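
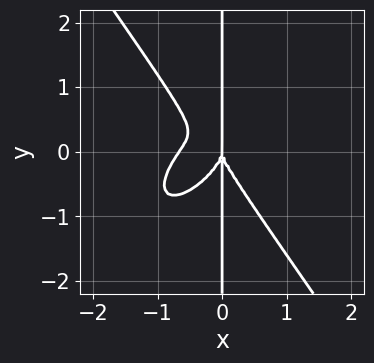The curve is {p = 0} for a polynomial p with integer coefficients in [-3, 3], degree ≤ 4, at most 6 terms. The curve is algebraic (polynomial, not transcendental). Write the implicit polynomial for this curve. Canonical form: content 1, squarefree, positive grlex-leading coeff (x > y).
3*x^4 - 2*x^3*y + 2*x*y^3 + 2*x^3

deg p = 4. No degree-3 curve has this shape.
Reading off the gridlines: one x-axis crossing is at x = 0; every point of the y-axis in the box is on the curve.
Solving for integer coefficients yields p as stated.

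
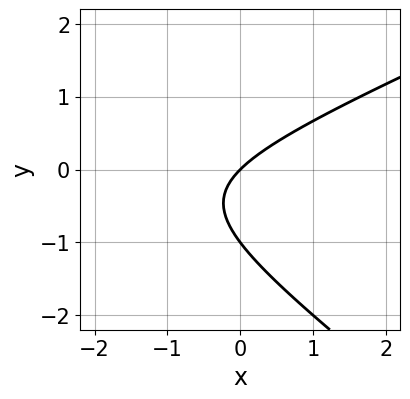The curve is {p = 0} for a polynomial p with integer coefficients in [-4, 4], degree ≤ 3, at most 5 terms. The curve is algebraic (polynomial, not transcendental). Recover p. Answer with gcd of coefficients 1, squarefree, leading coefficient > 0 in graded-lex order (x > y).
x^2 - x*y - 3*y^2 + 3*x - 3*y

1. deg p = 2.
2. From the visible intercepts: it meets the x-axis at x = 0 (among the integer gridlines); among the integer gridlines, it crosses the y-axis at y ∈ {-1, 0}.
3. Together with the visible shape, these determine p as stated.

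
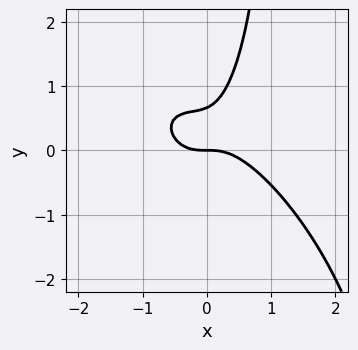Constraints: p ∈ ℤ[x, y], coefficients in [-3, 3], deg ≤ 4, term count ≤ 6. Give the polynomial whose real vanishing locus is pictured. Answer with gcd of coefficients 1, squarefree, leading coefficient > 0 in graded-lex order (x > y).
(a) The degree is 3 — the shape is more complex than any degree-2 curve.
(b) From the axis intercepts and sections: it crosses the y-axis at the gridline y = 0; one x-axis crossing is at x = 0.
(c) Together with the visible shape, these determine p as stated.

3*x^3 + 3*x^2*y + 2*x*y^2 - 3*y^2 + 2*y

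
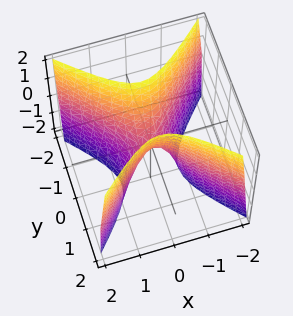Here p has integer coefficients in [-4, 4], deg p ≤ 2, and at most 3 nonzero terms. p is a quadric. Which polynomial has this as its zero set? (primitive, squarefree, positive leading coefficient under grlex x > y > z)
3*x^2 - 3*y^2 + z

The degree is 2 — a saddle surface; a quadric.
Symmetries: it's symmetric under y → −y, forcing even powers of y; the x ↦ −x reflection is a symmetry, so x appears only in even powers.
Checking where it meets the axes: one y-axis crossing is at y = 0; it meets the z-axis at z = 0 (among the integer gridlines).
These observations pin down the coefficients.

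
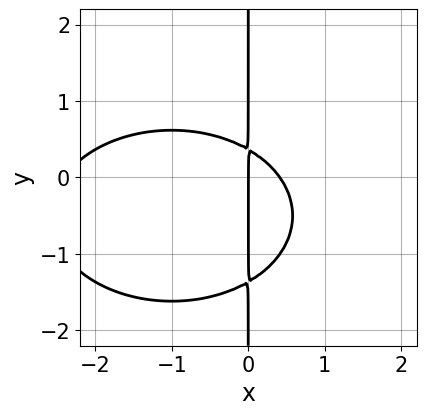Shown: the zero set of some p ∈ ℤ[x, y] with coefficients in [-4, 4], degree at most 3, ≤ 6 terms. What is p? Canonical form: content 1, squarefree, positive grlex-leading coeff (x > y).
First, the degree is 3 — the shape is more complex than any degree-2 curve.
Next, observable constraints: one x-axis crossing is at x = 0; the visible y-axis segment lies entirely on the curve.
Finally, the integer polynomial consistent with all of this is the stated p.

x^3 + 2*x*y^2 + 2*x^2 + 2*x*y - x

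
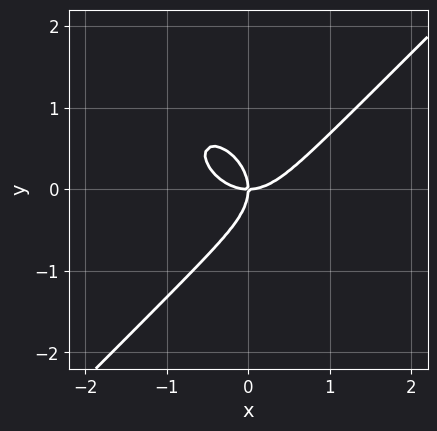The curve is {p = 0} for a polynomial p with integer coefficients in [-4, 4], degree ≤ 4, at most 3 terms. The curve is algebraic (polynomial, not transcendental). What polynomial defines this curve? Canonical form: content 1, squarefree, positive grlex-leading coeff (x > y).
1. deg p = 3. No degree-2 curve has this shape.
2. Reading off the gridlines: it crosses the x-axis at the gridline x = 0; one y-axis crossing is at y = 0.
3. Together with the visible shape, these determine p as stated.

x^3 - y^3 - x*y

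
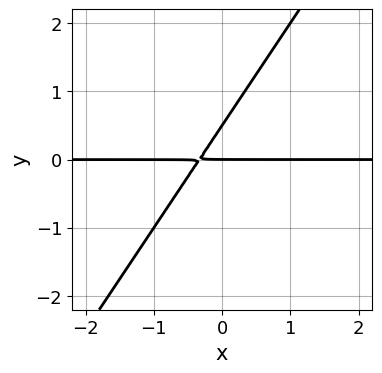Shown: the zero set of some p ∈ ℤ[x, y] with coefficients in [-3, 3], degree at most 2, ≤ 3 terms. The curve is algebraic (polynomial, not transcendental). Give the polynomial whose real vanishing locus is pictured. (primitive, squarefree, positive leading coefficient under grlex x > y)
Degree: a generic line meets the curve in up to 2 points, so deg p = 2.
Against the integer gridlines: it crosses the y-axis at the gridline y = 0; every point of the x-axis in the box is on the curve.
Fitting integer coefficients to these (and the overall shape) gives p.

3*x*y - 2*y^2 + y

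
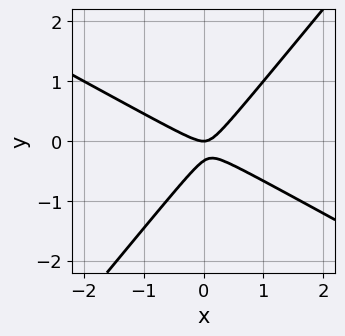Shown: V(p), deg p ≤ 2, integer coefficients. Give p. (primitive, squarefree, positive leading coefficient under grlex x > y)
1. The degree is 2 — a generic line meets the curve in up to 2 points.
2. Observable constraints: it meets the x-axis at x = 0 (among the integer gridlines); it crosses the y-axis at the gridline y = 0.
3. Matching integer coefficients to the picture gives p.

2*x^2 + 2*x*y - 3*y^2 - y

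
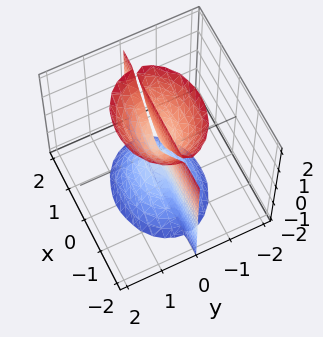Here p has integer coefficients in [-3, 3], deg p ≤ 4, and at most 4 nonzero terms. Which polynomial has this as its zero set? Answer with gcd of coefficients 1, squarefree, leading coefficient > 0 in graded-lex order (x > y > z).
2*x^2*y + 3*y^3 - y*z^2

1. There are 3 components. They look like related sheets of one shape, so recover p as a whole.
2. The degree is 3 — no degree-2 surface has this shape.
3. From the axis intercepts and sections: the visible x-axis segment lies entirely on the surface; it crosses the y-axis at the gridline y = 0; the visible z-axis segment lies entirely on the surface.
4. Together with the visible shape, these determine p as stated.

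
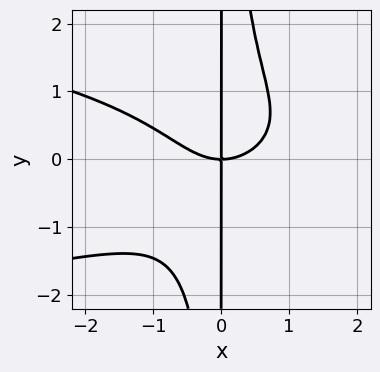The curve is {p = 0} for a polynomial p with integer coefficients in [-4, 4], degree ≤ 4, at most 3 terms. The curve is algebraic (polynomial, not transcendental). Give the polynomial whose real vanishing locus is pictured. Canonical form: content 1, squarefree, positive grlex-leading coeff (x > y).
(a) deg p = 4. A generic line meets the curve in up to 4 points.
(b) Reading off the gridlines: every point of the y-axis in the box is on the curve; it meets the x-axis at x = 0 (among the integer gridlines).
(c) Matching integer coefficients to the picture gives p.

3*x^2*y^2 + 2*x^3 - 3*x*y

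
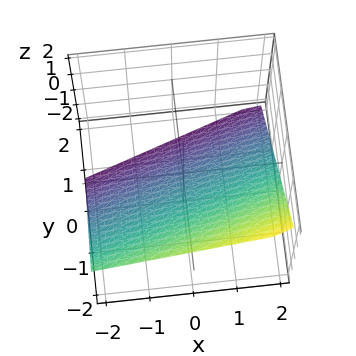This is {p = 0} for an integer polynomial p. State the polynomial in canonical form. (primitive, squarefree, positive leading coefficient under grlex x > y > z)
x - 3*y - 3*z - 2

1. The degree is 1 — the surface is flat (a plane).
2. Reading off the gridlines: one x-axis crossing is at x = 2.
3. These observations pin down the coefficients.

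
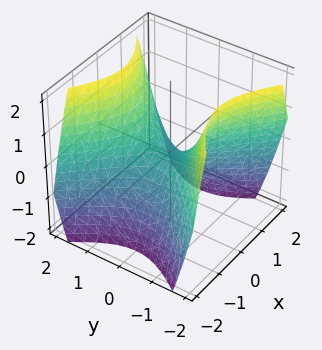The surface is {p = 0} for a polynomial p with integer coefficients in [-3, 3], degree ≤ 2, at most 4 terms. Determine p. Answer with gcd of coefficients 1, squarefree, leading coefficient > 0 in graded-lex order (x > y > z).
First, the degree is 2 — a saddle surface; a quadric.
Then, symmetries: the x ↦ −x reflection is a symmetry, so x appears only in even powers; the y ↦ −y reflection is a symmetry, so y appears only in even powers.
Next, observable constraints: it meets the x-axis at x = 0 (among the integer gridlines); it crosses the z-axis at the gridline z = 0; one y-axis crossing is at y = 0.
Finally, fitting integer coefficients to these (and the overall shape) gives p.

x^2 - y^2 + z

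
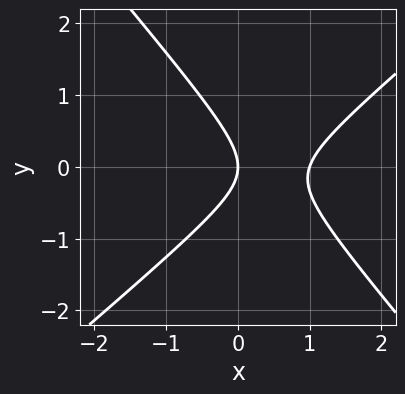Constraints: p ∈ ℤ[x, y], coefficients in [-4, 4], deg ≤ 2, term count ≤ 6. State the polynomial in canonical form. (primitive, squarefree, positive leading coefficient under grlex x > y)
3*x^2 - x*y - 3*y^2 - 3*x

(a) Degree: the shape is more complex than any degree-1 curve, so deg p = 2.
(b) From the visible intercepts: among the integer gridlines, it crosses the x-axis at x ∈ {0, 1}; it crosses the y-axis at the gridline y = 0.
(c) Assembling these constraints gives the stated polynomial.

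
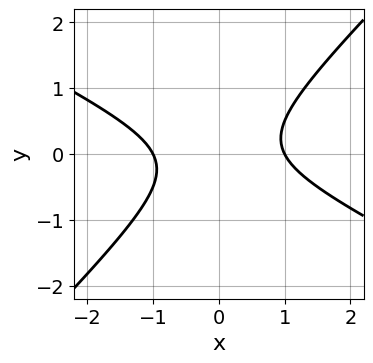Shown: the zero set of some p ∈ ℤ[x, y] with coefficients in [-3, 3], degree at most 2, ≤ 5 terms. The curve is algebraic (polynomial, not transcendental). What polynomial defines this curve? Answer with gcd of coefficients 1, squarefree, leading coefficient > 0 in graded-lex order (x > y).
deg p = 2.
From the visible intercepts: the curve avoids every integer y-axis point in the box; among the integer gridlines, it crosses the x-axis at x ∈ {-1, 1}.
Putting this together gives p.

x^2 + x*y - 2*y^2 - 1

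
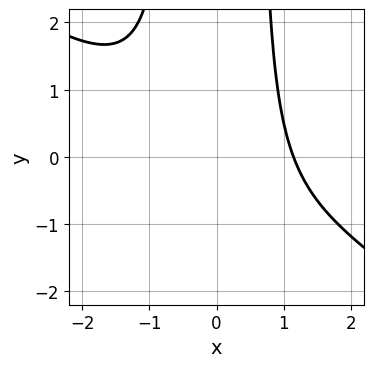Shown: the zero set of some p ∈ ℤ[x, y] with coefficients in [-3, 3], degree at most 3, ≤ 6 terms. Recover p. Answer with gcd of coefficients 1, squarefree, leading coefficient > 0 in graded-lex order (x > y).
Degree: no degree-2 curve has this shape, so deg p = 3.
From the visible intercepts: it misses every integer gridline on the y-axis.
Matching integer coefficients to the picture gives p.

2*x^3 + 3*x^2*y - y - 3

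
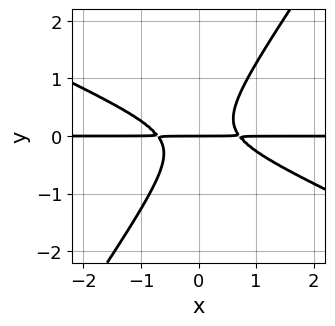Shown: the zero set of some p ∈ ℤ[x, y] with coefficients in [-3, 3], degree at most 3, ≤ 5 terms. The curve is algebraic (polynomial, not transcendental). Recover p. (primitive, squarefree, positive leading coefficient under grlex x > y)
2*x^2*y + 3*x*y^2 - 3*y^3 - y

The degree is 3 — no degree-2 curve has this shape.
Observable constraints: the visible x-axis segment lies entirely on the curve; it meets the y-axis at y = 0 (among the integer gridlines).
These observations pin down the coefficients.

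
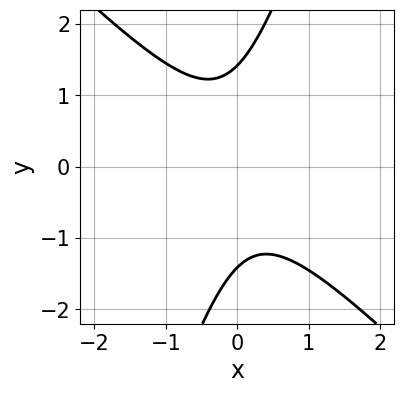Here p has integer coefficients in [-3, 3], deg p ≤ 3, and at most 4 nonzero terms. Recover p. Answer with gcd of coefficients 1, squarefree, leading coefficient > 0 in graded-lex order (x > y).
3*x^2 + 2*x*y - y^2 + 2

(a) Degree: a generic line meets the curve in up to 2 points, so deg p = 2.
(b) From the axis intercepts and sections: the curve avoids every integer x-axis point in the box.
(c) Matching integer coefficients to the picture gives p.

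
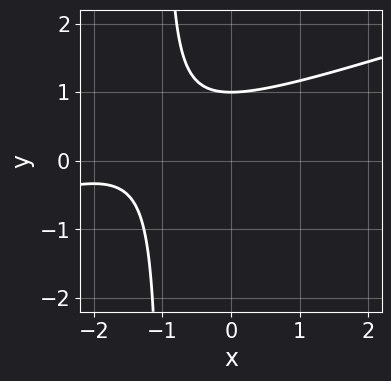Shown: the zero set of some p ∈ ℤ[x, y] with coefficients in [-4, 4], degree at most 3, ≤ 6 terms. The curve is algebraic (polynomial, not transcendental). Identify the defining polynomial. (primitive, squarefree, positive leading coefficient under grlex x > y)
x^2 - 3*x*y + 3*x - 3*y + 3

Degree: a generic line meets the curve in up to 2 points, so deg p = 2.
From the visible intercepts: one y-axis crossing is at y = 1; no x-intercept at any integer in the box.
Putting this together gives p.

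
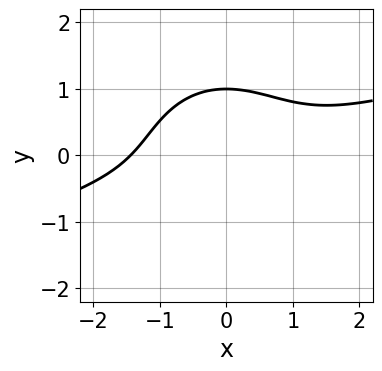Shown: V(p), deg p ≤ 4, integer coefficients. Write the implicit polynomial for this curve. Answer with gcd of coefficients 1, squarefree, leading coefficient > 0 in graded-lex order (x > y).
x^3 - 3*x^2*y - 3*y^3 + 3

First, degree: no degree-2 curve has this shape, so deg p = 3.
Then, from the axis intercepts and sections: one y-axis crossing is at y = 1.
Finally, these observations pin down the coefficients.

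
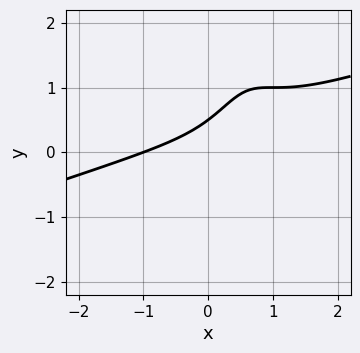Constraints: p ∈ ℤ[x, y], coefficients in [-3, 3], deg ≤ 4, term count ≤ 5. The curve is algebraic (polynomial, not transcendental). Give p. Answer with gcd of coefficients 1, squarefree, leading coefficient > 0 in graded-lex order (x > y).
1. The degree is 3 — a generic line meets the curve in up to 3 points.
2. Observable constraints: it crosses the x-axis at the gridline x = -1.
3. The integer polynomial consistent with all of this is the stated p.

x^3 - 3*x^2*y + 3*x*y - 2*y + 1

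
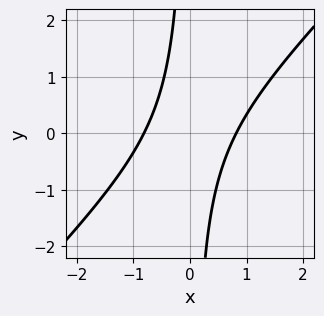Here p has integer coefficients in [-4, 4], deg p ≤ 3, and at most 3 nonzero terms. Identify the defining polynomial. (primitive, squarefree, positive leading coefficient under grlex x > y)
The degree is 2 — a generic line meets the curve in up to 2 points.
From the axis intercepts and sections: no y-intercept at any integer in the box.
The integer polynomial consistent with all of this is the stated p.

3*x^2 - 3*x*y - 2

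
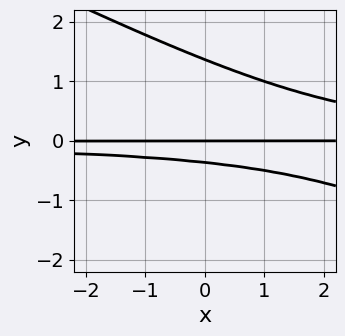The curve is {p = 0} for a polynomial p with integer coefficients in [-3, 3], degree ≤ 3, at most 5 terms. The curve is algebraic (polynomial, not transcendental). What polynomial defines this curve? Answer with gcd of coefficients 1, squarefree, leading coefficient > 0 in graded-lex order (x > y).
x*y^2 + 2*y^3 - 2*y^2 - y

1. Degree: a generic line meets the curve in up to 3 points, so deg p = 3.
2. Against the integer gridlines: one y-axis crossing is at y = 0; every point of the x-axis in the box is on the curve.
3. Matching integer coefficients to the picture gives p.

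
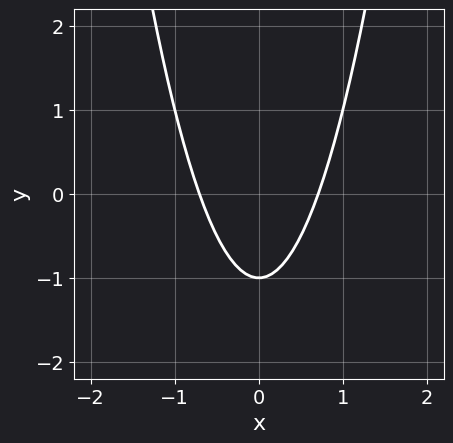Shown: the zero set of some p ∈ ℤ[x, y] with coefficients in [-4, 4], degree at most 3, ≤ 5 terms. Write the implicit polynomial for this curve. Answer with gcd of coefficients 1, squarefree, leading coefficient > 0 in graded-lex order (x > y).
(a) Degree: a generic line meets the curve in up to 2 points, so deg p = 2.
(b) Symmetries: mirror symmetry x ↦ −x ⇒ only even powers of x.
(c) From the axis intercepts and sections: one y-axis crossing is at y = -1.
(d) Matching integer coefficients to the picture gives p.

2*x^2 - y - 1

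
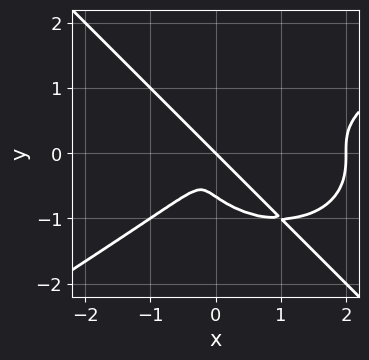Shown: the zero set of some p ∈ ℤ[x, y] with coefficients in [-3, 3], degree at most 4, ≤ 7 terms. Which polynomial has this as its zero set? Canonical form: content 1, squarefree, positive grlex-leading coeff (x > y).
x^4 - 2*x*y^3 - 3*y^4 - 2*x^3 - 2*y^3

Degree: the shape is more complex than any degree-3 curve, so deg p = 4.
Checking where it meets the axes: the x-axis gridline crossings are at x ∈ {0, 2}; it meets the y-axis at y = 0 (among the integer gridlines).
Matching integer coefficients to the picture gives p.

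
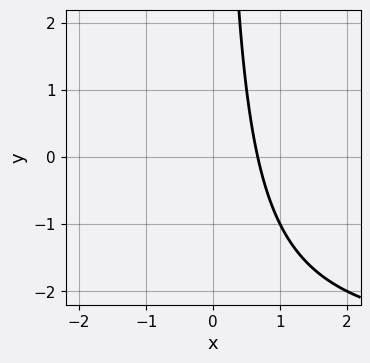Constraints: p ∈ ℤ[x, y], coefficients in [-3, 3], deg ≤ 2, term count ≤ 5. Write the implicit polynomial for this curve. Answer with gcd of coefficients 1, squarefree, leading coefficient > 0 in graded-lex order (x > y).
x*y + 3*x - 2

Degree: a generic line meets the curve in up to 2 points, so deg p = 2.
Reading off the gridlines: it misses every integer gridline on the y-axis.
Solving for integer coefficients yields p as stated.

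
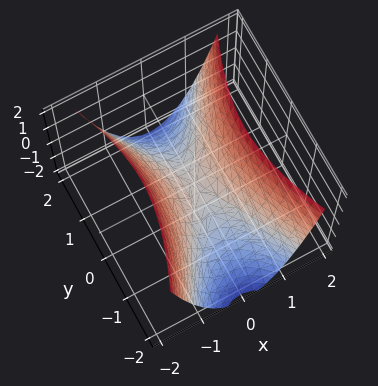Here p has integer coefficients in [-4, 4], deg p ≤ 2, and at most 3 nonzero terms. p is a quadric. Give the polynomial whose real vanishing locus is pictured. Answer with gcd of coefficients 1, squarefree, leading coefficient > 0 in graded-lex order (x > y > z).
Degree: a saddle surface; a quadric, so deg p = 2.
Symmetries: it's symmetric under y → −y, forcing even powers of y; it's symmetric under x → −x, forcing even powers of x.
Reading off the gridlines: it crosses the x-axis at the gridline x = 0; it crosses the y-axis at the gridline y = 0; one z-axis crossing is at z = 0.
Matching integer coefficients to the picture gives p.

3*x^2 - y^2 - 2*z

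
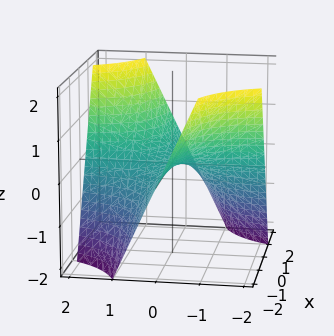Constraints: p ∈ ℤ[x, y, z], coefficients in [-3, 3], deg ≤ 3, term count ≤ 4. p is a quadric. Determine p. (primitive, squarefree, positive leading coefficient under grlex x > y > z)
1. deg p = 2.
2. Against the integer gridlines: every point of the y-axis in the box is on the surface; it crosses the z-axis at the gridline z = 0; every point of the x-axis in the box is on the surface.
3. Solving for integer coefficients yields p as stated.

x*y - z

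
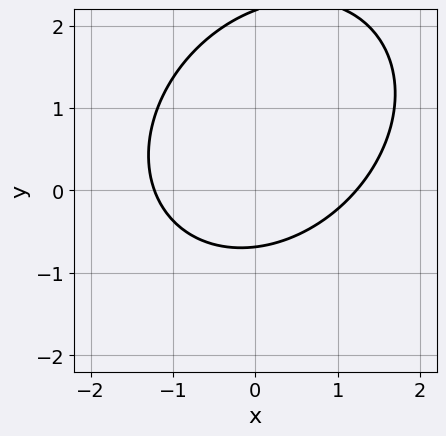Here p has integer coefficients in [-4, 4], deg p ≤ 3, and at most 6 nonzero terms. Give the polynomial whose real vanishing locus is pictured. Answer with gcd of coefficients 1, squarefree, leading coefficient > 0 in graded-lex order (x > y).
First, degree: a generic line meets the curve in up to 2 points, so deg p = 2.
Finally, matching integer coefficients to the picture gives p.

2*x^2 - x*y + 2*y^2 - 3*y - 3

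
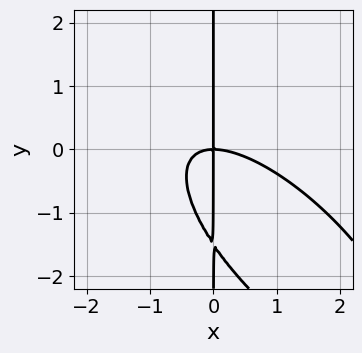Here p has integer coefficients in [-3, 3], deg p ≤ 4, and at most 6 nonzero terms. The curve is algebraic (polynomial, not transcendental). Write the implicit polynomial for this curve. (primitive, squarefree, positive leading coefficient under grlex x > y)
2*x^3 + 3*x^2*y + 2*x*y^2 + 3*x*y

(a) The degree is 3 — a generic line meets the curve in up to 3 points.
(b) Reading off the gridlines: it meets the x-axis at x = 0 (among the integer gridlines); the visible y-axis segment lies entirely on the curve.
(c) Solving for integer coefficients yields p as stated.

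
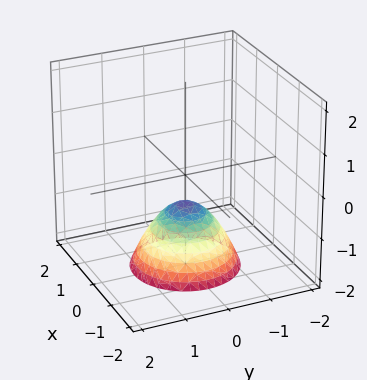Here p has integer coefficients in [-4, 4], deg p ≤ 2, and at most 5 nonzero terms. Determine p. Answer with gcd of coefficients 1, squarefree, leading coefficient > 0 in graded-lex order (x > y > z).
3*x^2 + 3*y^2 + 3*z + 2

(a) deg p = 2. The shape is more complex than any degree-1 surface.
(b) By symmetry, every cross-section ⟂ z is a circle, so x, y appear only via x² + y².
(c) From the visible intercepts: it misses every integer gridline on the y-axis; no x-intercept at any integer in the box; a circular section at z = -1 has radius between 0 and 1.
(d) Fitting integer coefficients to these (and the overall shape) gives p.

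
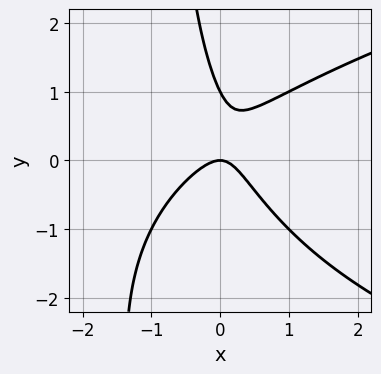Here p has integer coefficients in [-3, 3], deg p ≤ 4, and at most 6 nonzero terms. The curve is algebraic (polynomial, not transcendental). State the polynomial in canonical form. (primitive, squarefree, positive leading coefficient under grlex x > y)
x*y^2 - 2*x^2 + x*y + y^2 - y

First, the degree is 3 — the shape is more complex than any degree-2 curve.
Then, against the integer gridlines: it meets the x-axis at x = 0 (among the integer gridlines); among the integer gridlines, it crosses the y-axis at y ∈ {0, 1}.
Finally, fitting integer coefficients to these (and the overall shape) gives p.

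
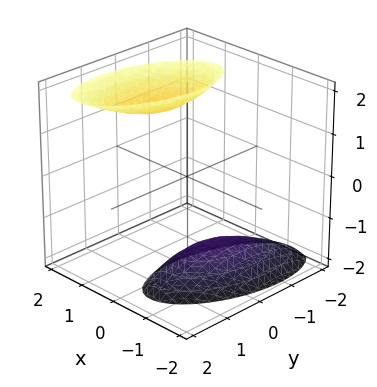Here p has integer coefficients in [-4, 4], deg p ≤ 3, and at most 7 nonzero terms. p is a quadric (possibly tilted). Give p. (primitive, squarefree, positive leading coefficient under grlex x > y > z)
(a) I count 2 distinct pieces. They look like related sheets of one shape, so recover p as a whole.
(b) deg p = 2. A generic line meets the surface in up to 2 points.
(c) From the axis intercepts and sections: no y-intercept at any integer in the box; the surface avoids every integer x-axis point in the box.
(d) Matching integer coefficients to the picture gives p.

3*x^2 - x*y - 2*x*z + y^2 - z^2 + 3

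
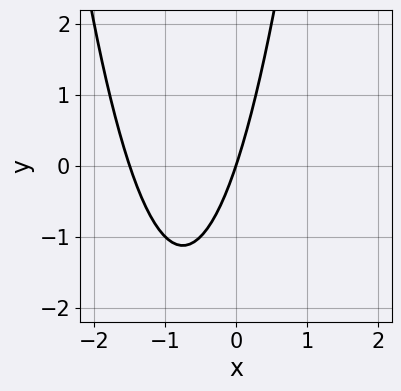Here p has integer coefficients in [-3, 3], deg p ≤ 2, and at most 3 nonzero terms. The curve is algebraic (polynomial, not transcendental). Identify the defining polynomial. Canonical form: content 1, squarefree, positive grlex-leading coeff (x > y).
2*x^2 + 3*x - y

1. Degree: the shape is more complex than any degree-1 curve, so deg p = 2.
2. From the axis intercepts and sections: one y-axis crossing is at y = 0; it crosses the x-axis at the gridline x = 0.
3. Solving for integer coefficients yields p as stated.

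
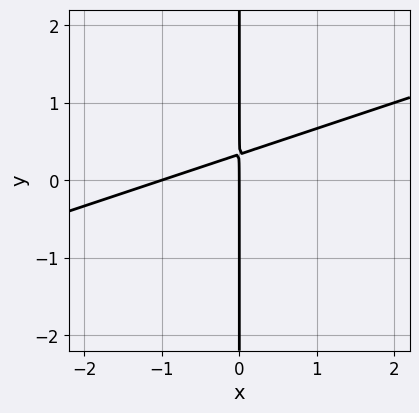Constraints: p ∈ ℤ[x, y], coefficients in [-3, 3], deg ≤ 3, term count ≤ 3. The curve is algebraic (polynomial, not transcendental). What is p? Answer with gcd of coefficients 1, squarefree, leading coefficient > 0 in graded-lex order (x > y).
1. The degree is 2 — no degree-1 curve has this shape.
2. Checking where it meets the axes: the visible y-axis segment lies entirely on the curve; among the integer gridlines, it crosses the x-axis at x ∈ {-1, 0}.
3. Putting this together gives p.

x^2 - 3*x*y + x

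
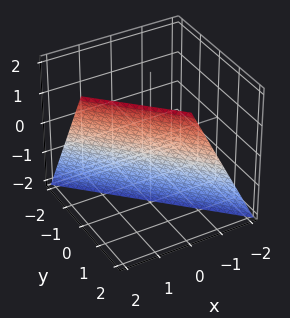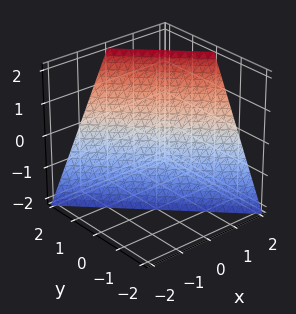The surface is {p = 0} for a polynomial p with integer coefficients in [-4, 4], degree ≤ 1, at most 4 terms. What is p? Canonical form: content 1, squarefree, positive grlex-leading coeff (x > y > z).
2*x + 2*y - z - 2

First, the degree is 1 — every cross-section is a straight line — this is a plane.
Then, observable constraints: it meets the z-axis at z = -2 (among the integer gridlines); it meets the y-axis at y = 1 (among the integer gridlines); it meets the x-axis at x = 1 (among the integer gridlines).
Finally, together with the visible shape, these determine p as stated.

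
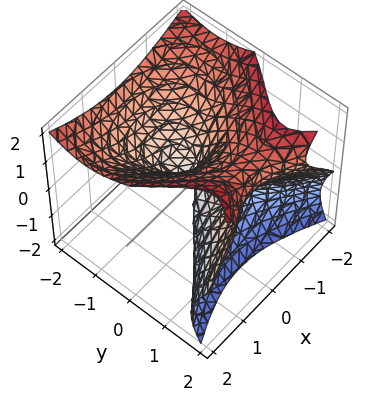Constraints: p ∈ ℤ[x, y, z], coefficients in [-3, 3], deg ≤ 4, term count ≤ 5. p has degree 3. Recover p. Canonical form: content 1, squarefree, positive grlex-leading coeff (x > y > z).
First, degree: the shape is more complex than any degree-2 surface, so deg p = 3.
Then, checking where it meets the axes: it meets the y-axis at y = 0 (among the integer gridlines); one x-axis crossing is at x = 0.
Finally, the integer polynomial consistent with all of this is the stated p.

y^3 + z^3 - 2*x^2 - 3*y*z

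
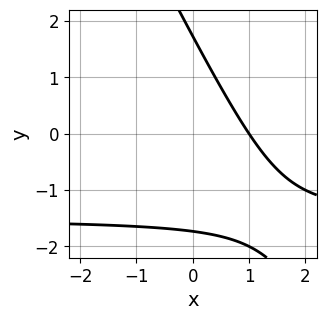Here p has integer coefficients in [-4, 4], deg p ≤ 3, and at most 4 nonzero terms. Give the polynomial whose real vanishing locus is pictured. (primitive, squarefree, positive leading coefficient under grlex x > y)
2*x*y + y^2 + 3*x - 3

The degree is 2 — a generic line meets the curve in up to 2 points.
From the visible intercepts: it crosses the x-axis at the gridline x = 1.
Solving for integer coefficients yields p as stated.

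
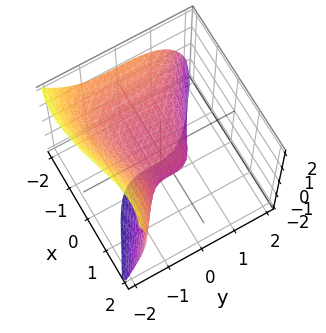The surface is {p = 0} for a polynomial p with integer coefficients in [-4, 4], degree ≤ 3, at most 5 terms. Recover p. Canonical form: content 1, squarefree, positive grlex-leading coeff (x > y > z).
1. deg p = 3. A generic line meets the surface in up to 3 points.
2. Observable constraints: it meets the x-axis at x = 0 (among the integer gridlines); one z-axis crossing is at z = 0.
3. Matching integer coefficients to the picture gives p.

x^3 + 2*y^3 - 3*x*z + 2*z^2 + 3*z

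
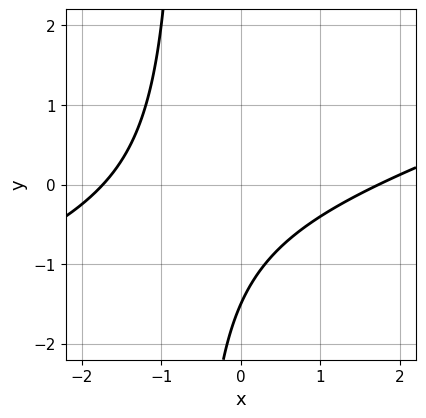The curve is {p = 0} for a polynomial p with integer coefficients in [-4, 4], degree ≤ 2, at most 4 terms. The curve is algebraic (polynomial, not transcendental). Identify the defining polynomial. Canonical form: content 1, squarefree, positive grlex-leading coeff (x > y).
(a) deg p = 2. A generic line meets the curve in up to 2 points.
(b) Matching integer coefficients to the picture gives p.

x^2 - 3*x*y - 2*y - 3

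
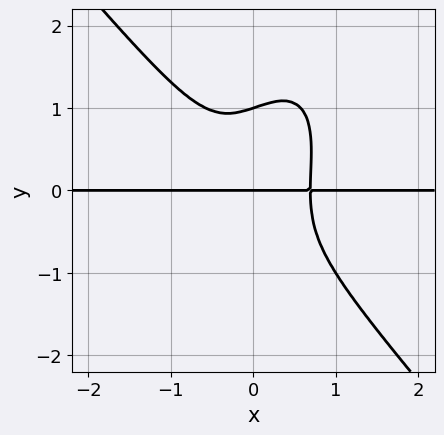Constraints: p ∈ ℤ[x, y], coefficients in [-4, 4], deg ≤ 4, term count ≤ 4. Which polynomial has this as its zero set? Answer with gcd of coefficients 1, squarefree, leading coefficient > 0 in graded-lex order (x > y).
First, deg p = 4. The shape is more complex than any degree-3 curve.
Next, from the axis intercepts and sections: every point of the x-axis in the box is on the curve; among the integer gridlines, it crosses the y-axis at y ∈ {0, 1}.
Finally, assembling these constraints gives the stated polynomial.

3*x^3*y - x*y^3 + y^4 - y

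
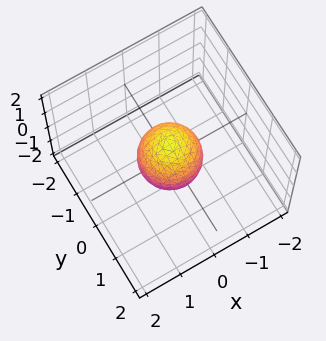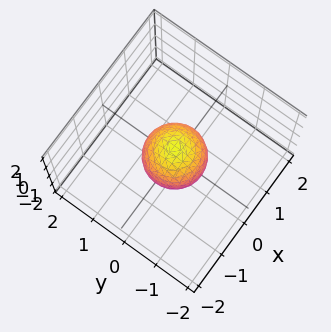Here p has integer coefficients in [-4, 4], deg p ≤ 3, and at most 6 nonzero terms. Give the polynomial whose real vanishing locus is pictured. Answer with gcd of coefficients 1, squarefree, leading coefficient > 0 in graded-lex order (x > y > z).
3*x^2 + 3*y^2 + 2*z^2 - 2

1. Degree: no degree-1 surface has this shape, so deg p = 2.
2. By symmetry, the z-axis is an axis of rotation, so x and y enter only as x² + y².
3. From the visible intercepts: a circular section at z = 0 has radius between 0 and 1; the z-axis gridline crossings are at z ∈ {-1, 1}.
4. Assembling these constraints gives the stated polynomial.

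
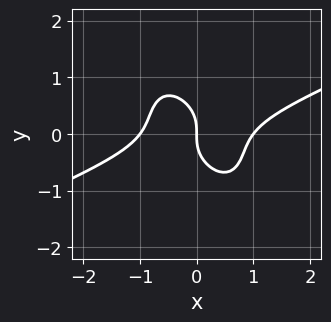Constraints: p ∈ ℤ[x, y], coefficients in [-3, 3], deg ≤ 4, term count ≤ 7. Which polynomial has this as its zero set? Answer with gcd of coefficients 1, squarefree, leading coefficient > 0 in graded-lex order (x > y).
(a) Degree: a generic line meets the curve in up to 3 points, so deg p = 3.
(b) Checking where it meets the axes: among the integer gridlines, it crosses the x-axis at x ∈ {-1, 0, 1}; it crosses the y-axis at the gridline y = 0.
(c) Solving for integer coefficients yields p as stated.

2*x^3 - 3*x^2*y - 3*x*y^2 - 3*y^3 - 2*x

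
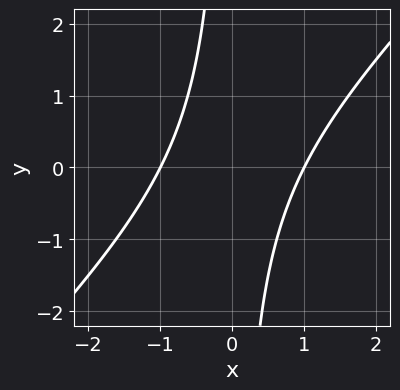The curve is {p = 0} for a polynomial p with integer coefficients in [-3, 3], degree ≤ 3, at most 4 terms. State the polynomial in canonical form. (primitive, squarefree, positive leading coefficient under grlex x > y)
x^2 - x*y - 1

First, degree: the shape is more complex than any degree-1 curve, so deg p = 2.
Next, observable constraints: the x-axis gridline crossings are at x ∈ {-1, 1}; no y-intercept at any integer in the box.
Finally, the integer polynomial consistent with all of this is the stated p.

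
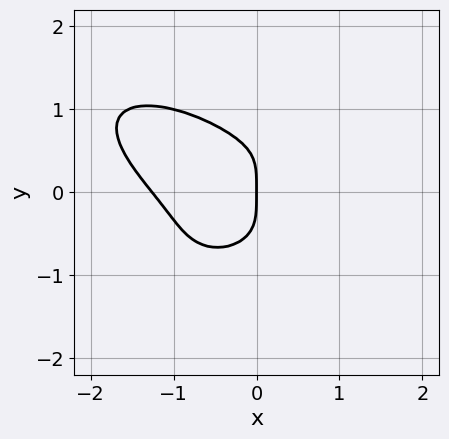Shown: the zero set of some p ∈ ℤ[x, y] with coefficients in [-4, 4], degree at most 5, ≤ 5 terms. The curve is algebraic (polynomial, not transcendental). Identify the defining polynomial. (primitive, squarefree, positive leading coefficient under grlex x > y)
x^4 - x*y^3 + 3*y^4 - 3*x^2*y + 2*x

First, degree: no degree-3 curve has this shape, so deg p = 4.
Next, against the integer gridlines: it crosses the y-axis at the gridline y = 0; it meets the x-axis at x = 0 (among the integer gridlines).
Finally, putting this together gives p.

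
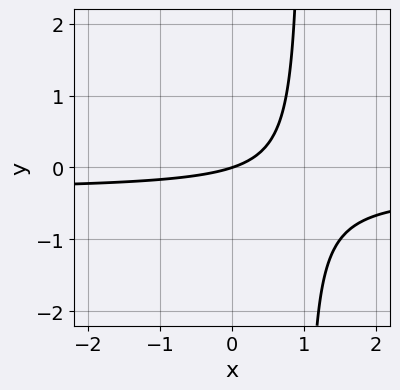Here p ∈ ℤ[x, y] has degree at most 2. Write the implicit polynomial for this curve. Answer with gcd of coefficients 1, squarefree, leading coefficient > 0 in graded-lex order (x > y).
3*x*y + x - 3*y

First, deg p = 2. The shape is more complex than any degree-1 curve.
Next, from the visible intercepts: it meets the y-axis at y = 0 (among the integer gridlines); one x-axis crossing is at x = 0.
Finally, these observations pin down the coefficients.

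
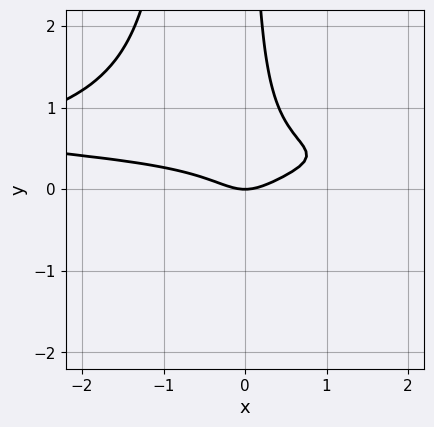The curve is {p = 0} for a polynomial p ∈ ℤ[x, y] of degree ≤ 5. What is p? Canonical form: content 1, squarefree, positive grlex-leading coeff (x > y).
The degree is 4 — no degree-3 curve has this shape.
Checking where it meets the axes: it meets the x-axis at x = 0 (among the integer gridlines); it meets the y-axis at y = 0 (among the integer gridlines).
Assembling these constraints gives the stated polynomial.

3*x^2*y^2 - 3*x^2*y + 2*x*y^2 + x^2 - y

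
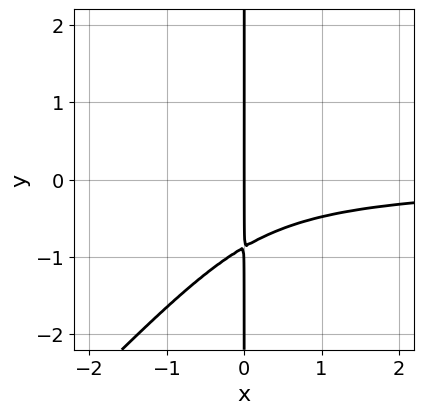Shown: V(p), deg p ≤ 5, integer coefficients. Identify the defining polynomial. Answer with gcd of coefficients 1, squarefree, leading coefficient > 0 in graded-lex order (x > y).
1. Degree: the shape is more complex than any degree-3 curve, so deg p = 4.
2. Reading off the gridlines: it crosses the x-axis at the gridline x = 0; the visible y-axis segment lies entirely on the curve.
3. The integer polynomial consistent with all of this is the stated p.

3*x^2*y^2 - 3*x*y^3 - 2*x^2*y - 2*x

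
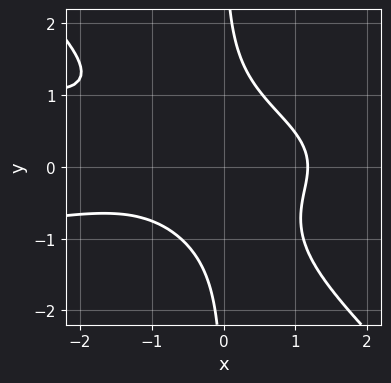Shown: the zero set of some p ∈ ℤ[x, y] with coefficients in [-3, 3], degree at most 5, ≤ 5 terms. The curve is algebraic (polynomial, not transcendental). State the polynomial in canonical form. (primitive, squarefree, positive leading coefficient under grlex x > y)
(a) The degree is 4 — no degree-3 curve has this shape.
(b) Against the integer gridlines: it misses every integer gridline on the y-axis.
(c) Assembling these constraints gives the stated polynomial.

3*x^2*y^2 + 3*x*y^3 + x^3 + x^2 - 3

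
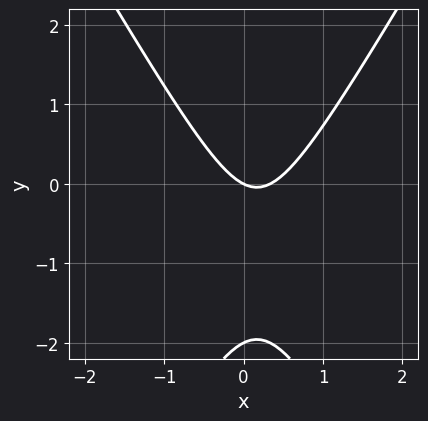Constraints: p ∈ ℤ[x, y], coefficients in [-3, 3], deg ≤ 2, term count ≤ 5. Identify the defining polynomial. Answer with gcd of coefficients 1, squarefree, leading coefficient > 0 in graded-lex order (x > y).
3*x^2 - y^2 - x - 2*y

The degree is 2 — a generic line meets the curve in up to 2 points.
From the visible intercepts: one x-axis crossing is at x = 0; the y-axis gridline crossings are at y ∈ {-2, 0}.
Putting this together gives p.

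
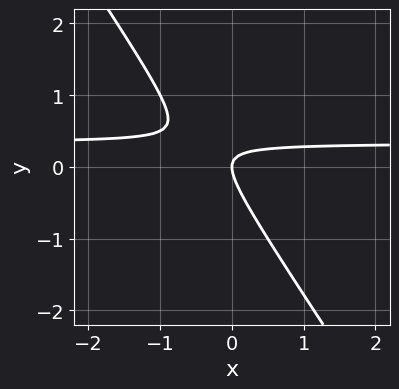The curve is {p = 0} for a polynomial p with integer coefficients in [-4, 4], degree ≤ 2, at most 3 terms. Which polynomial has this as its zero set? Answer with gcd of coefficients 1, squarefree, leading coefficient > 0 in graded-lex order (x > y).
3*x*y + 2*y^2 - x

deg p = 2. The shape is more complex than any degree-1 curve.
Checking where it meets the axes: one x-axis crossing is at x = 0; it crosses the y-axis at the gridline y = 0.
Assembling these constraints gives the stated polynomial.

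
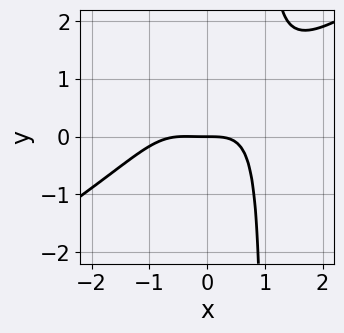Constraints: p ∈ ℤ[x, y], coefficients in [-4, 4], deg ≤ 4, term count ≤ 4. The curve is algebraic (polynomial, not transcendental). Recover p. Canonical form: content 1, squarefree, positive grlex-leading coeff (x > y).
First, degree: the shape is more complex than any degree-3 curve, so deg p = 4.
Then, checking where it meets the axes: one y-axis crossing is at y = 0; it meets the x-axis at x = 0 (among the integer gridlines).
Finally, the integer polynomial consistent with all of this is the stated p.

2*x^4 - 3*x^3*y + x^3 + 3*y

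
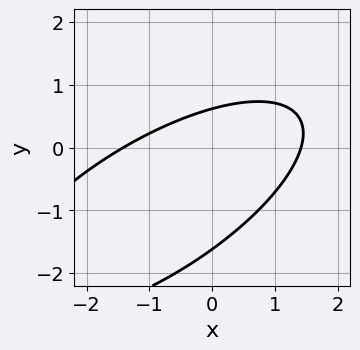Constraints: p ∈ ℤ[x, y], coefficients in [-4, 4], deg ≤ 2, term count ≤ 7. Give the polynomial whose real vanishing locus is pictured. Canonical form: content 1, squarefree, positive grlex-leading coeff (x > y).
(a) Degree: a generic line meets the curve in up to 2 points, so deg p = 2.
(b) The integer polynomial consistent with all of this is the stated p.

x^2 - 2*x*y + 2*y^2 + 2*y - 2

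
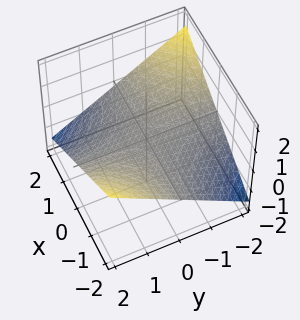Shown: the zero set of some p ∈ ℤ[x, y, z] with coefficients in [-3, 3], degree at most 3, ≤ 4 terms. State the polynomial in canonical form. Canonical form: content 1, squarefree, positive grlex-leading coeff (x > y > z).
Degree: a saddle surface; a quadric, so deg p = 2.
From the visible intercepts: the visible x-axis segment lies entirely on the surface; every point of the y-axis in the box is on the surface; it crosses the z-axis at the gridline z = 0.
These observations pin down the coefficients.

x*y + 3*z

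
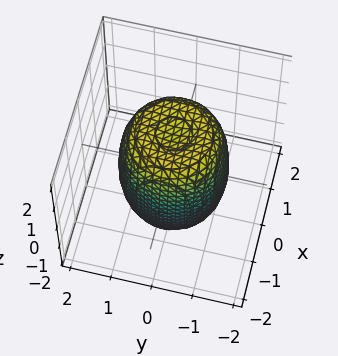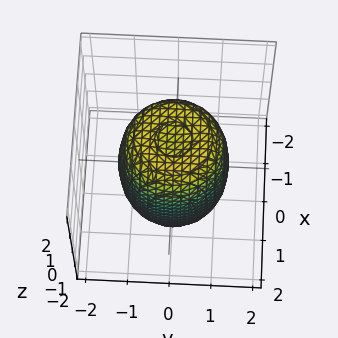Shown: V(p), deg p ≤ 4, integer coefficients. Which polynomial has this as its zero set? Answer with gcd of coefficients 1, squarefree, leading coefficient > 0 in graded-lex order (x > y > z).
2*x^4 + 4*x^2*y^2 + 2*y^4 - 2*x^2 - 2*y^2 + z^2 - 2

Degree: the shape is more complex than any degree-3 surface, so deg p = 4.
Symmetry: the z-axis is an axis of rotation, so x and y enter only as x² + y².
Reading off the gridlines: a circular section at z = 1 has radius between 1 and 2.
Matching integer coefficients to the picture gives p.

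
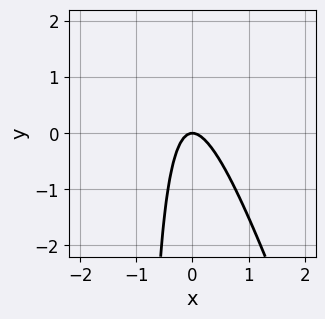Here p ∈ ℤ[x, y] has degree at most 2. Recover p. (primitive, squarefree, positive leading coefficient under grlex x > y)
First, the degree is 2 — no degree-1 curve has this shape.
Next, checking where it meets the axes: it meets the x-axis at x = 0 (among the integer gridlines); it meets the y-axis at y = 0 (among the integer gridlines).
Finally, these observations pin down the coefficients.

3*x^2 + x*y + y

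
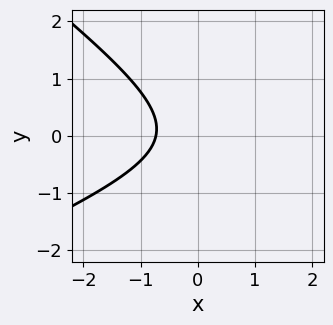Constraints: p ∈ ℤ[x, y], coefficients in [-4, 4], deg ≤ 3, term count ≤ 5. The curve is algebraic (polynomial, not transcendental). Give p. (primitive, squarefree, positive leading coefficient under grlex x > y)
x^2 - x*y - 3*y^2 - 2*x - 2

Degree: no degree-1 curve has this shape, so deg p = 2.
Against the integer gridlines: it misses every integer gridline on the y-axis.
Fitting integer coefficients to these (and the overall shape) gives p.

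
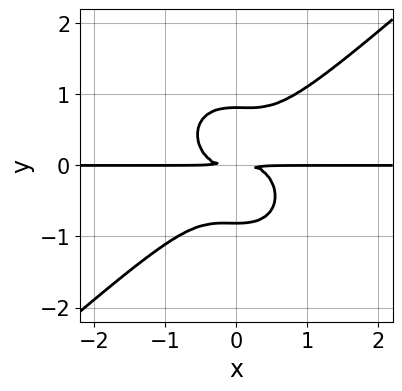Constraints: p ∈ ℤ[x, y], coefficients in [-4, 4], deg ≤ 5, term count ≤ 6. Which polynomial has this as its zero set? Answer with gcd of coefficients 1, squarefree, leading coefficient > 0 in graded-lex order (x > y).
deg p = 4. A generic line meets the curve in up to 4 points.
Observable constraints: every point of the x-axis in the box is on the curve.
Solving for integer coefficients yields p as stated.

3*x^3*y - x^2*y^2 - 3*y^4 + 2*y^2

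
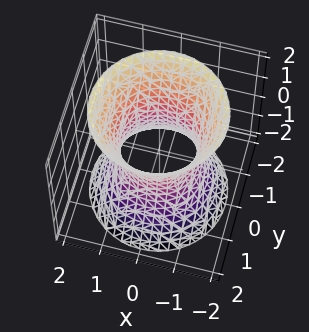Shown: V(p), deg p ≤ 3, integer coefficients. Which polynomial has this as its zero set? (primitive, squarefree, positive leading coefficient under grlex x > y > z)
2*x^2 + 2*y^2 - z^2 - 2

First, degree: one connected sheet with a waist; a quadric, so deg p = 2.
Next, symmetries: the z ↦ −z reflection is a symmetry, so z appears only in even powers; the z-axis is an axis of rotation, so x and y enter only as x² + y².
Then, reading off the gridlines: a circular section at z = 1 has radius between 1 and 2; it misses every integer gridline on the z-axis; the y-axis gridline crossings are at y ∈ {-1, 1}; among the integer gridlines, it crosses the x-axis at x ∈ {-1, 1}.
Finally, assembling these constraints gives the stated polynomial.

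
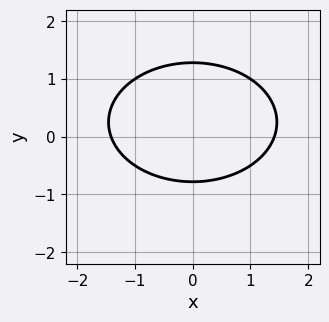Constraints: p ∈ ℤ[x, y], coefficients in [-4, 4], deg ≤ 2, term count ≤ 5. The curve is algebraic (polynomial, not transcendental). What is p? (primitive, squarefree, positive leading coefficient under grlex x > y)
deg p = 2. The shape is more complex than any degree-1 curve.
Symmetries: the x ↦ −x reflection is a symmetry, so x appears only in even powers.
Together with the visible shape, these determine p as stated.

x^2 + 2*y^2 - y - 2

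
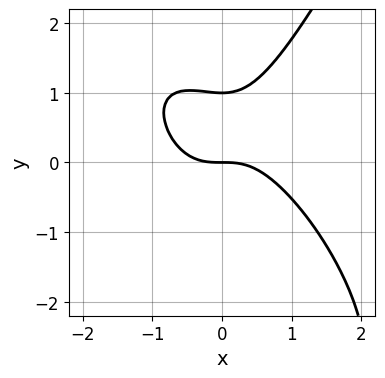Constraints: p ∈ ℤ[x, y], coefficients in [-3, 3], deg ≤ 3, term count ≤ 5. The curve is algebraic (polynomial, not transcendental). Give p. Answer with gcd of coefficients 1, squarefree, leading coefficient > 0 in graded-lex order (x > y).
deg p = 3. No degree-2 curve has this shape.
Observable constraints: it crosses the x-axis at the gridline x = 0; among the integer gridlines, it crosses the y-axis at y ∈ {0, 1}.
Fitting integer coefficients to these (and the overall shape) gives p.

3*x^3 + 2*x^2*y - y^3 - 2*y^2 + 3*y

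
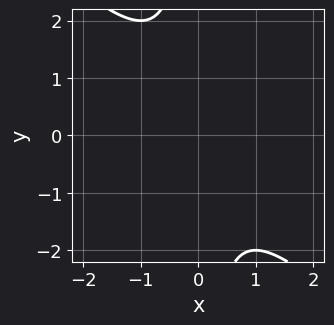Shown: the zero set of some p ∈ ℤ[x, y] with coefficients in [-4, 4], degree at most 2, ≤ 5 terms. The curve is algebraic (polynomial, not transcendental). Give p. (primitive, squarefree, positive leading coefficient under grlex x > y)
x^2 + x*y + 1

deg p = 2. No degree-1 curve has this shape.
Against the integer gridlines: no x-intercept at any integer in the box; the curve avoids every integer y-axis point in the box.
These observations pin down the coefficients.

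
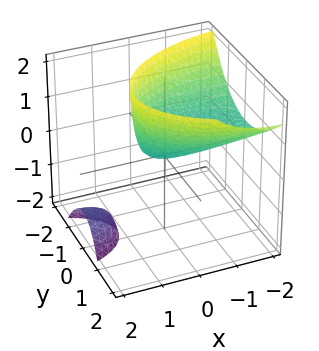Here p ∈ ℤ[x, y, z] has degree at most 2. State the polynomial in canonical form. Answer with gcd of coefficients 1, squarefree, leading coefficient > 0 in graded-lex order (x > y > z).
1. The picture has 2 separate pieces. Treating them together as one polynomial.
2. The degree is 2 — a generic line meets the surface in up to 2 points.
3. Against the integer gridlines: one y-axis crossing is at y = 0; it meets the z-axis at z = 0 (among the integer gridlines); one x-axis crossing is at x = 0.
4. Matching integer coefficients to the picture gives p.

x^2 + 3*x*z + 3*y^2 - y*z - 3*z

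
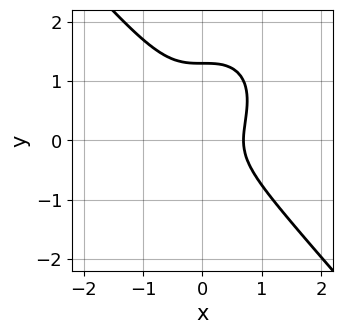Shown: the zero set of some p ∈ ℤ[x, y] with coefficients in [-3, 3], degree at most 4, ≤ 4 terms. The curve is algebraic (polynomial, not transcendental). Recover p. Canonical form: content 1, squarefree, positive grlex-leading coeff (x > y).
3*x^3 + 2*y^3 - 2*y^2 - 1

deg p = 3. No degree-2 curve has this shape.
The integer polynomial consistent with all of this is the stated p.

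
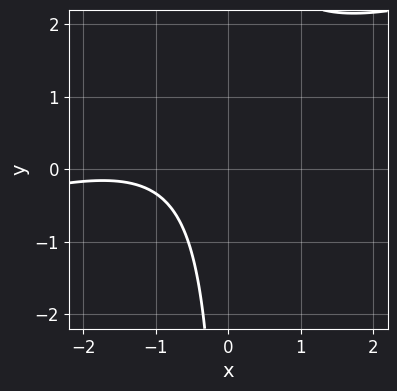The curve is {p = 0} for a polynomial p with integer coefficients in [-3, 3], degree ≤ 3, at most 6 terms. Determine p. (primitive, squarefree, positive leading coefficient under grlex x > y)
x^2 - 3*x*y + 3*x + 3

(a) deg p = 2. No degree-1 curve has this shape.
(b) From the axis intercepts and sections: it misses every integer gridline on the y-axis; no x-intercept at any integer in the box.
(c) The integer polynomial consistent with all of this is the stated p.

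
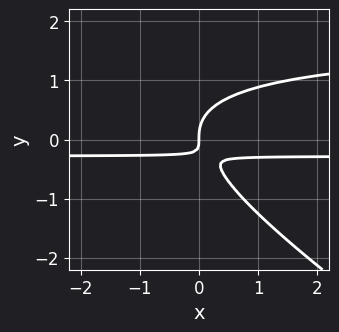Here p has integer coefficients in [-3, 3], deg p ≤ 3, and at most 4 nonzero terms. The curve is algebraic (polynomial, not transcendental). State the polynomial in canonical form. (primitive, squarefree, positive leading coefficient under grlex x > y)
1. deg p = 3. A generic line meets the curve in up to 3 points.
2. Observable constraints: it meets the y-axis at y = 0 (among the integer gridlines); it meets the x-axis at x = 0 (among the integer gridlines).
3. Matching integer coefficients to the picture gives p.

2*x*y^2 + 3*y^3 - 3*x*y - x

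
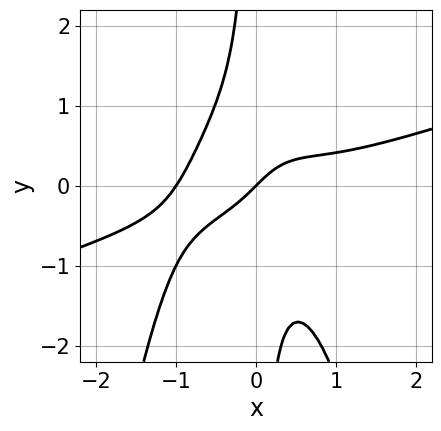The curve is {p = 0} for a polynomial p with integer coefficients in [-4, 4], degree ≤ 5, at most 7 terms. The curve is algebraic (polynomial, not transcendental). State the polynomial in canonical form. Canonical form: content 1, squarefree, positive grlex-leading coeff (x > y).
(a) The degree is 4 — no degree-3 curve has this shape.
(b) Against the integer gridlines: among the integer gridlines, it crosses the x-axis at x ∈ {-1, 0}; it crosses the y-axis at the gridline y = 0.
(c) Matching integer coefficients to the picture gives p.

x^4 - 3*x^3*y - 2*x*y^2 + x - y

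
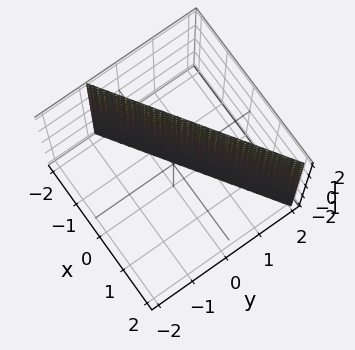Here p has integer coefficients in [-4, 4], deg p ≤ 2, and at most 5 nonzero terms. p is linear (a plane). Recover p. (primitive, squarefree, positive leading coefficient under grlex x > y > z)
2*x - 3*y + 2

(a) Degree: every cross-section is a straight line — this is a plane, so deg p = 1.
(b) Against the integer gridlines: the surface avoids every integer z-axis point in the box; one x-axis crossing is at x = -1.
(c) The integer polynomial consistent with all of this is the stated p.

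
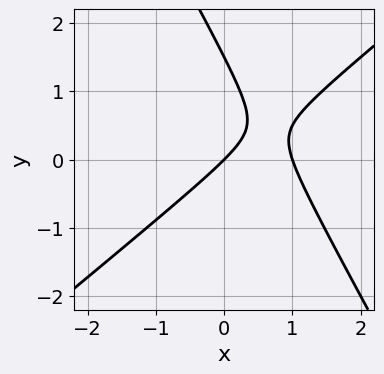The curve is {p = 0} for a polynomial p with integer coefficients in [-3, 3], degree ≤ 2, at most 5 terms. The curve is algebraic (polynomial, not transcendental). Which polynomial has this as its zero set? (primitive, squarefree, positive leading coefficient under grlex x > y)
1. Degree: a generic line meets the curve in up to 2 points, so deg p = 2.
2. From the axis intercepts and sections: it meets the y-axis at y = 0 (among the integer gridlines); among the integer gridlines, it crosses the x-axis at x ∈ {0, 1}.
3. Assembling these constraints gives the stated polynomial.

3*x^2 - 2*x*y - 2*y^2 - 3*x + 3*y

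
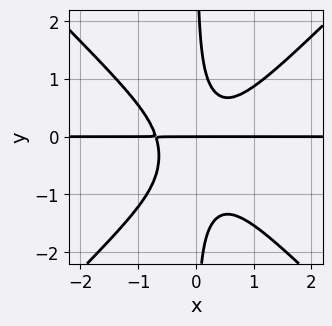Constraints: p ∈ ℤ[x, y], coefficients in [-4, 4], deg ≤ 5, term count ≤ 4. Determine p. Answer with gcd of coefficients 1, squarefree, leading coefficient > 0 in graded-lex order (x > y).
3*x^3*y - 3*x*y^3 - 2*x*y^2 + y

1. deg p = 4. A generic line meets the curve in up to 4 points.
2. Against the integer gridlines: every point of the x-axis in the box is on the curve; it crosses the y-axis at the gridline y = 0.
3. These observations pin down the coefficients.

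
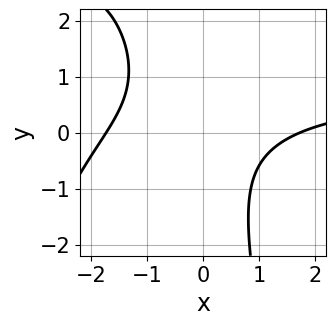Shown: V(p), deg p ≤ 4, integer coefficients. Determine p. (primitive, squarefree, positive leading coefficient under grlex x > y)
x^2*y - x^2 + 3*x*y + y^2 + 3

1. Degree: no degree-2 curve has this shape, so deg p = 3.
2. Checking where it meets the axes: it misses every integer gridline on the y-axis.
3. These observations pin down the coefficients.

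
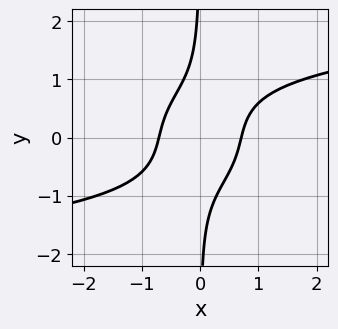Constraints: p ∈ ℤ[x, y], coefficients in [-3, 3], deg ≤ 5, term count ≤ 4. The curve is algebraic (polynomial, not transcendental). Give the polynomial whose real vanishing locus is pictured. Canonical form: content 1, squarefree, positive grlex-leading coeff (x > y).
(a) Degree: no degree-3 curve has this shape, so deg p = 4.
(b) From the visible intercepts: the curve avoids every integer y-axis point in the box.
(c) These observations pin down the coefficients.

2*x*y^3 - 2*x^2 + x*y + 1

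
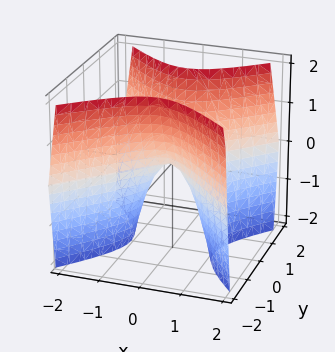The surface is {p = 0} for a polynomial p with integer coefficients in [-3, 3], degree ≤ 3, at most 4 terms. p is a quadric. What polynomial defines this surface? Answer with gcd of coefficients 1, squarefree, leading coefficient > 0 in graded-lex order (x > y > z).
2*x^2 - 2*y^2 + z

deg p = 2.
Symmetries: mirror symmetry x ↦ −x ⇒ only even powers of x; the y ↦ −y reflection is a symmetry, so y appears only in even powers.
From the visible intercepts: it meets the y-axis at y = 0 (among the integer gridlines); it crosses the z-axis at the gridline z = 0.
Assembling these constraints gives the stated polynomial.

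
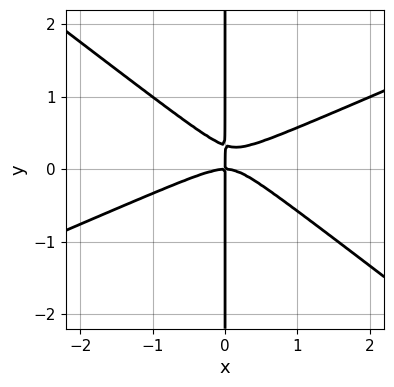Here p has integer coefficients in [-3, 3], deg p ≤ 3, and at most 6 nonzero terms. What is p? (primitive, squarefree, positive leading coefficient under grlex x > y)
The degree is 3 — the shape is more complex than any degree-2 curve.
Observable constraints: every point of the y-axis in the box is on the curve; one x-axis crossing is at x = 0.
These observations pin down the coefficients.

x^3 - x^2*y - 3*x*y^2 + x*y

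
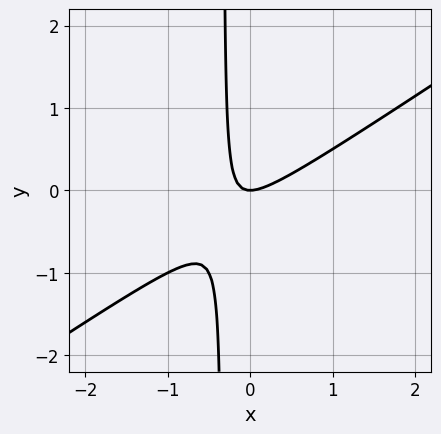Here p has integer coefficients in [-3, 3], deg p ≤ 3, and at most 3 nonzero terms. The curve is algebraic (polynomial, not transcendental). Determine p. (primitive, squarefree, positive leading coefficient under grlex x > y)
2*x^2 - 3*x*y - y

Degree: a generic line meets the curve in up to 2 points, so deg p = 2.
Checking where it meets the axes: it meets the x-axis at x = 0 (among the integer gridlines); it crosses the y-axis at the gridline y = 0.
Solving for integer coefficients yields p as stated.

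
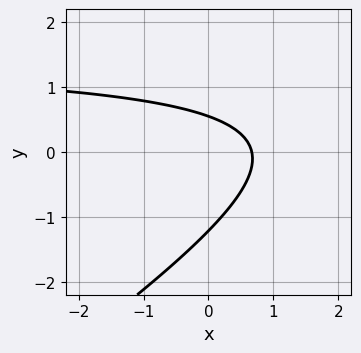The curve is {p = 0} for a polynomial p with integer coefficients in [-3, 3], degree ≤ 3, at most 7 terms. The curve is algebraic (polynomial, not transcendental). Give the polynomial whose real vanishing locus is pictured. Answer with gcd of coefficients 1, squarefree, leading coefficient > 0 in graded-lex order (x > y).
First, the degree is 2 — the shape is more complex than any degree-1 curve.
Finally, solving for integer coefficients yields p as stated.

2*x*y - 3*y^2 - 3*x - 2*y + 2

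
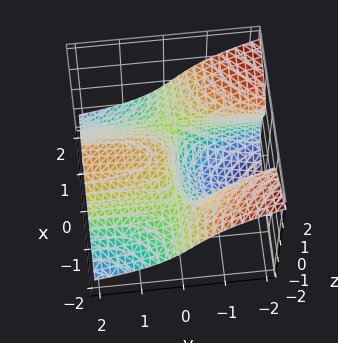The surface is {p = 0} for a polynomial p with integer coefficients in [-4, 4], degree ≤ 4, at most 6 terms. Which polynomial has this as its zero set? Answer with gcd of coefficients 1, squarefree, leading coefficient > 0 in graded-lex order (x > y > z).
3*x^2*y + 2*x^2*z + 3*z^3 + 3*y*z - 3*y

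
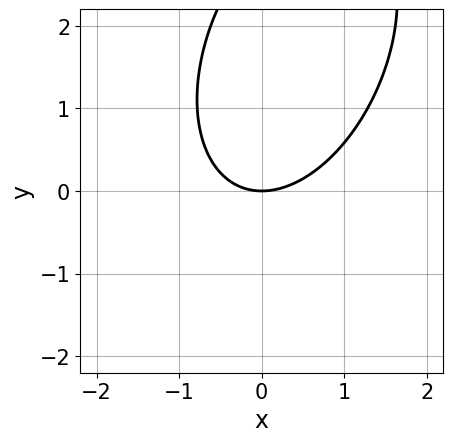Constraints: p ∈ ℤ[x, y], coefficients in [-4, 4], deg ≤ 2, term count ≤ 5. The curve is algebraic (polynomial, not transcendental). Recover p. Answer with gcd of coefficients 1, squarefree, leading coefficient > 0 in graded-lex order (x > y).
1. The degree is 2 — the shape is more complex than any degree-1 curve.
2. From the visible intercepts: it crosses the y-axis at the gridline y = 0; it crosses the x-axis at the gridline x = 0.
3. Putting this together gives p.

2*x^2 - x*y + y^2 - 3*y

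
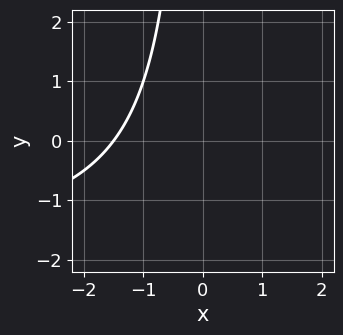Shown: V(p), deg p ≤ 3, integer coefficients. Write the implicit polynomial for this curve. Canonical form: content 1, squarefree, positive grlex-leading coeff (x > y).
x*y + 2*x + 3

(a) Degree: the shape is more complex than any degree-1 curve, so deg p = 2.
(b) Checking where it meets the axes: no y-intercept at any integer in the box.
(c) Solving for integer coefficients yields p as stated.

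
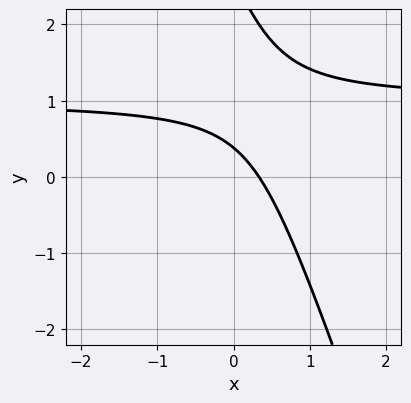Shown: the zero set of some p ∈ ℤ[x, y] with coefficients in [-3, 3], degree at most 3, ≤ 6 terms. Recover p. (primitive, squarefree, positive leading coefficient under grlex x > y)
First, deg p = 2.
Finally, putting this together gives p.

3*x*y + y^2 - 3*x - 3*y + 1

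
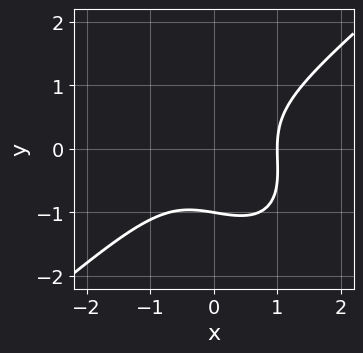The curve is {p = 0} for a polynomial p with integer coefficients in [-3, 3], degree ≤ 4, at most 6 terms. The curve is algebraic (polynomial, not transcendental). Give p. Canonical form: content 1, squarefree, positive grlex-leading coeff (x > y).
deg p = 3. No degree-2 curve has this shape.
From the visible intercepts: it meets the x-axis at x = 1 (among the integer gridlines); it meets the y-axis at y = -1 (among the integer gridlines).
Assembling these constraints gives the stated polynomial.

2*x^3 - x*y^2 - 2*y^3 - 2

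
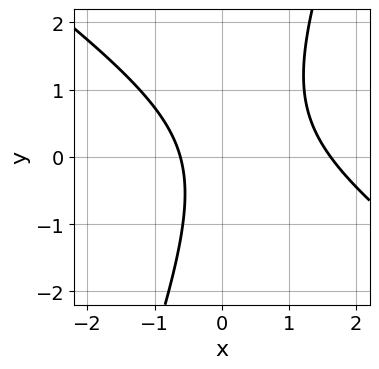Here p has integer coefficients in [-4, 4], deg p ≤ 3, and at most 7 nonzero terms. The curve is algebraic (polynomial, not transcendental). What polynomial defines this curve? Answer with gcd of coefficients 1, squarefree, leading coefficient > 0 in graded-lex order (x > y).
2*x^2 + 2*x*y - y^2 - 2*x - 2

First, deg p = 2.
Next, against the integer gridlines: the curve avoids every integer y-axis point in the box.
Finally, these observations pin down the coefficients.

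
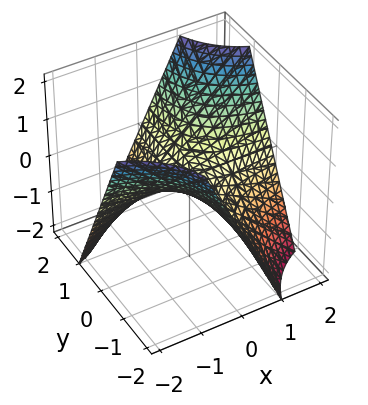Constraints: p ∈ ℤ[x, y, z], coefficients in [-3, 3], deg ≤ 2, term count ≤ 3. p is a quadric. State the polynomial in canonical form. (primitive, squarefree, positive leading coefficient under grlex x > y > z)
Degree: a saddle surface; a quadric, so deg p = 2.
Checking where it meets the axes: every point of the y-axis in the box is on the surface; every point of the x-axis in the box is on the surface; it crosses the z-axis at the gridline z = 0.
Assembling these constraints gives the stated polynomial.

x*y - z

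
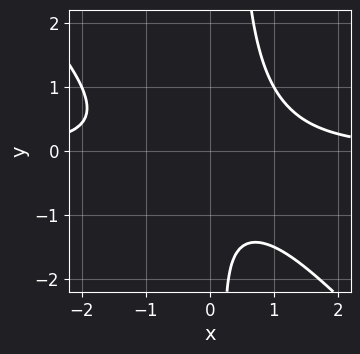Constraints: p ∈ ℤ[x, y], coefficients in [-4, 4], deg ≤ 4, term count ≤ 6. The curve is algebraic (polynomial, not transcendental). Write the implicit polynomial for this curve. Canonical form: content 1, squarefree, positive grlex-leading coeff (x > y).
(a) The degree is 3 — no degree-2 curve has this shape.
(b) Observable constraints: it misses every integer gridline on the y-axis; the curve avoids every integer x-axis point in the box.
(c) Putting this together gives p.

3*x^2*y + 3*x*y^2 - y^2 - 2*y - 3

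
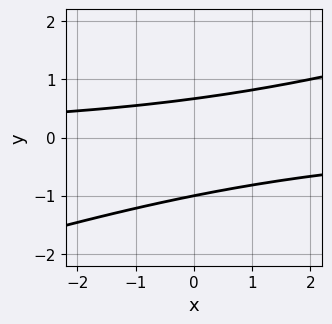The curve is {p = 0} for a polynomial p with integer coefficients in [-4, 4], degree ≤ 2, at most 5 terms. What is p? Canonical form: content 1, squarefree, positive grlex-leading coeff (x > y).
x*y - 3*y^2 - y + 2

First, deg p = 2. No degree-1 curve has this shape.
Next, reading off the gridlines: no x-intercept at any integer in the box; it crosses the y-axis at the gridline y = -1.
Finally, putting this together gives p.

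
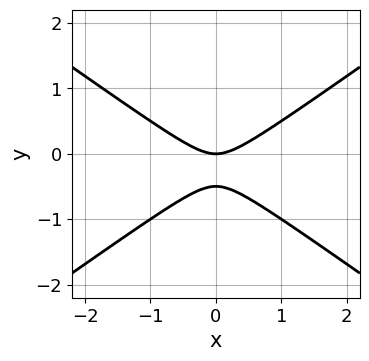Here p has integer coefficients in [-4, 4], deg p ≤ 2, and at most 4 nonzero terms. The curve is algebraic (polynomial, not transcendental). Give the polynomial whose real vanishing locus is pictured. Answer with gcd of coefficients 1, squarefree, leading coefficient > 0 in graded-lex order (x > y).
1. The degree is 2 — a generic line meets the curve in up to 2 points.
2. Symmetries: it's symmetric under x → −x, forcing even powers of x.
3. Checking where it meets the axes: it meets the y-axis at y = 0 (among the integer gridlines); it meets the x-axis at x = 0 (among the integer gridlines).
4. Matching integer coefficients to the picture gives p.

x^2 - 2*y^2 - y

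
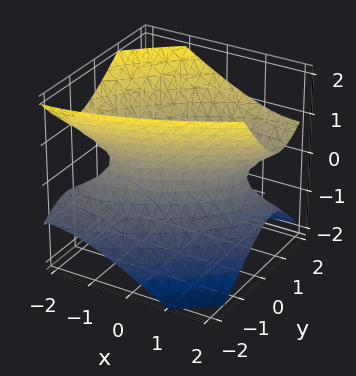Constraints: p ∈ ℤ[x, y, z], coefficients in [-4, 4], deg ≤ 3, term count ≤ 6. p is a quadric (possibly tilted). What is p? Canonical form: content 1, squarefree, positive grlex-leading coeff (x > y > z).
x^2 - 2*x*y + 2*y^2 - y*z - 2*z^2 - 1

First, the degree is 2 — the shape is more complex than any degree-1 surface.
Then, from the axis intercepts and sections: it misses every integer gridline on the z-axis; among the integer gridlines, it crosses the x-axis at x ∈ {-1, 1}.
Finally, the integer polynomial consistent with all of this is the stated p.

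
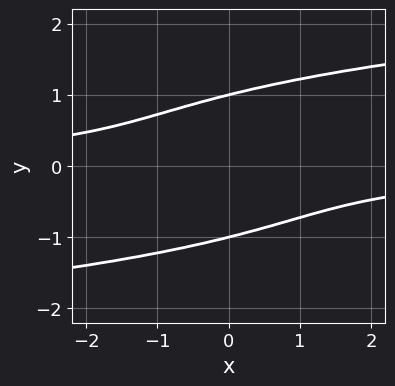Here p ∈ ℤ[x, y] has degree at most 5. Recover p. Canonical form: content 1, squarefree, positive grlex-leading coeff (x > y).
y^4 - x*y - 1

(a) The degree is 4 — no degree-3 curve has this shape.
(b) Against the integer gridlines: among the integer gridlines, it crosses the y-axis at y ∈ {-1, 1}; the curve avoids every integer x-axis point in the box.
(c) Matching integer coefficients to the picture gives p.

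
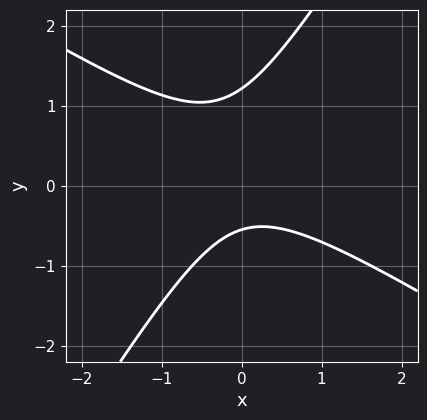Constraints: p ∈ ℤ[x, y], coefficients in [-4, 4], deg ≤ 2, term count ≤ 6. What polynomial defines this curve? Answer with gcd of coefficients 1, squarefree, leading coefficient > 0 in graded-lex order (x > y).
First, deg p = 2.
Then, from the visible intercepts: it misses every integer gridline on the x-axis.
Finally, matching integer coefficients to the picture gives p.

3*x^2 + 3*x*y - 3*y^2 + 2*y + 2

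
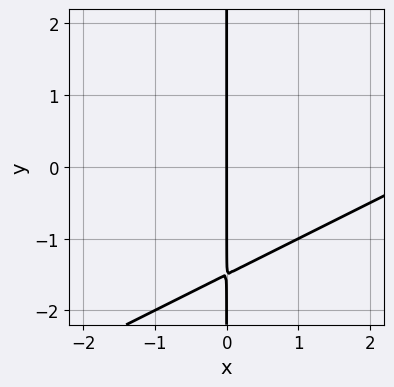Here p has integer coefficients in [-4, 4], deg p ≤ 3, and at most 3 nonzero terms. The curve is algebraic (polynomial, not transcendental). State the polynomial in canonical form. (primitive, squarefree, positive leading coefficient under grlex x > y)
The degree is 2 — a generic line meets the curve in up to 2 points.
From the axis intercepts and sections: the visible y-axis segment lies entirely on the curve; it meets the x-axis at x = 0 (among the integer gridlines).
Matching integer coefficients to the picture gives p.

x^2 - 2*x*y - 3*x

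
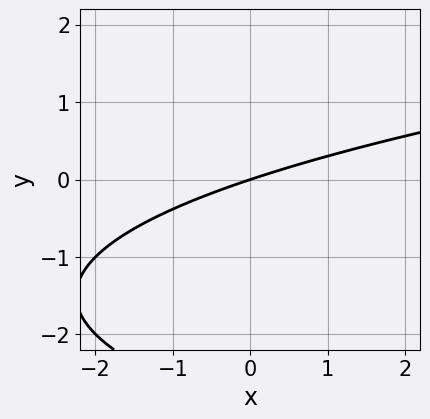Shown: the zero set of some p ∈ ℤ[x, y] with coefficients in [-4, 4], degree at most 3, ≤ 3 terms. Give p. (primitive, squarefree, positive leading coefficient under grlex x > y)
y^2 - x + 3*y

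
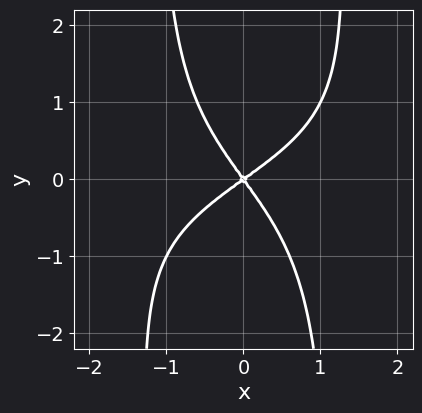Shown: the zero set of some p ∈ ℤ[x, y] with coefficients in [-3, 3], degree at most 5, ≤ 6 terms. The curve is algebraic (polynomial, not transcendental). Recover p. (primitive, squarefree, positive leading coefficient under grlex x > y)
1. The degree is 4 — no degree-3 curve has this shape.
2. Checking where it meets the axes: it meets the x-axis at x = 0 (among the integer gridlines); one y-axis crossing is at y = 0.
3. Solving for integer coefficients yields p as stated.

2*x^2*y^2 + 3*x^2 - 2*x*y - 3*y^2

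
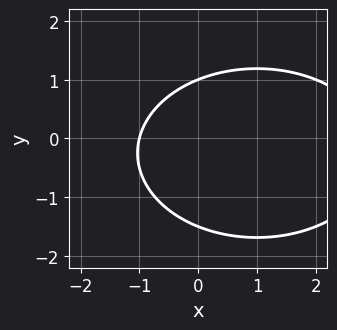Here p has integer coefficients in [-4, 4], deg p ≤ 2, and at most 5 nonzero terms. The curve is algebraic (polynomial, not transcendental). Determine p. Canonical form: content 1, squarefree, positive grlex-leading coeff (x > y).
First, deg p = 2. No degree-1 curve has this shape.
Next, against the integer gridlines: one x-axis crossing is at x = -1; one y-axis crossing is at y = 1.
Finally, these observations pin down the coefficients.

x^2 + 2*y^2 - 2*x + y - 3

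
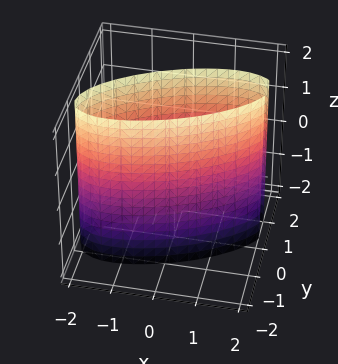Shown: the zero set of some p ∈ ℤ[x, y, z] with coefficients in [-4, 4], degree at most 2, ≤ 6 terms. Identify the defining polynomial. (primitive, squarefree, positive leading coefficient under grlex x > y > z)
(a) deg p = 2. A generic line meets the surface in up to 2 points.
(b) Checking where it meets the axes: the surface avoids every integer z-axis point in the box; the y-axis gridline crossings are at y ∈ {-1, 1}.
(c) The integer polynomial consistent with all of this is the stated p.

x^2 - 2*x*y + 3*y^2 - 3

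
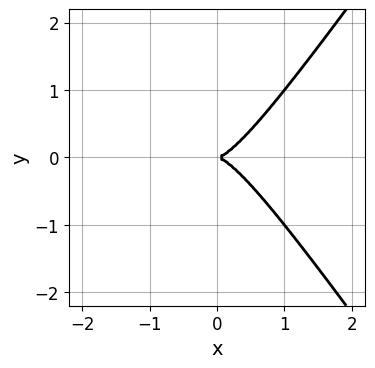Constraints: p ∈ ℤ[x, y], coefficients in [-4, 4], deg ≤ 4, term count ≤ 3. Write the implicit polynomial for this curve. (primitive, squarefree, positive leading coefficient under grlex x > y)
2*x^3 - x*y^2 - y^2

(a) The degree is 3 — the shape is more complex than any degree-2 curve.
(b) Symmetries: mirror symmetry y ↦ −y ⇒ only even powers of y.
(c) Observable constraints: one x-axis crossing is at x = 0; it meets the y-axis at y = 0 (among the integer gridlines).
(d) Fitting integer coefficients to these (and the overall shape) gives p.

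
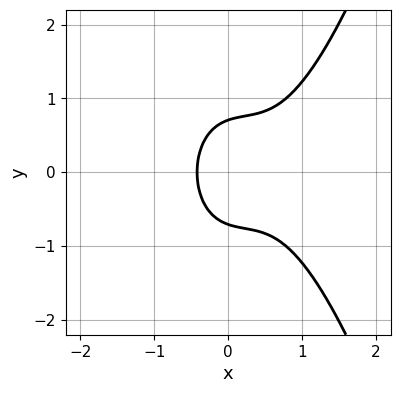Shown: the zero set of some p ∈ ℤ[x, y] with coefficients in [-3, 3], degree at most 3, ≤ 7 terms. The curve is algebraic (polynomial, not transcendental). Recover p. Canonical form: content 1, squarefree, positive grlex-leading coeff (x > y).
1. Degree: a generic line meets the curve in up to 3 points, so deg p = 3.
2. Symmetries: it's symmetric under y → −y, forcing even powers of y.
3. Matching integer coefficients to the picture gives p.

3*x^3 - 2*x^2 - 2*y^2 + x + 1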